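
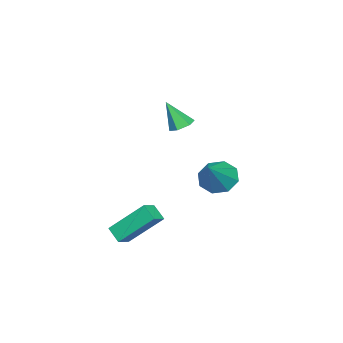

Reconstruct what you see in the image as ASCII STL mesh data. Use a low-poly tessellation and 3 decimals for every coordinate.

solid 
facet normal -0.904 0.153 -0.400
outer loop
vertex 2.53 1.99 -2.385
vertex 2.865 2.619 -2.901
vertex 2.952 0.523 -3.898
endloop
endfacet
facet normal -0.380 -0.715 0.587
outer loop
vertex 3.675 0.401 -3.579
vertex 2.53 1.99 -2.385
vertex 2.952 0.523 -3.898
endloop
endfacet
facet normal -0.904 0.152 -0.399
outer loop
vertex 2.952 0.523 -3.898
vertex 2.865 2.619 -2.901
vertex 3.286 1.152 -4.415
endloop
endfacet
facet normal 0.196 -0.683 -0.704
outer loop
vertex 3.286 1.152 -4.415
vertex 3.675 0.401 -3.579
vertex 2.952 0.523 -3.898
endloop
endfacet
facet normal -0.196 0.682 0.705
outer loop
vertex 2.53 1.99 -2.385
vertex 3.588 2.497 -2.582
vertex 2.865 2.619 -2.901
endloop
endfacet
facet normal -0.380 -0.715 0.587
outer loop
vertex 3.254 1.868 -2.065
vertex 2.53 1.99 -2.385
vertex 3.675 0.401 -3.579
endloop
endfacet
facet normal -0.196 0.683 0.704
outer loop
vertex 3.254 1.868 -2.065
vertex 3.588 2.497 -2.582
vertex 2.53 1.99 -2.385
endloop
endfacet
facet normal 0.380 0.715 -0.587
outer loop
vertex 2.865 2.619 -2.901
vertex 3.588 2.497 -2.582
vertex 3.286 1.152 -4.415
endloop
endfacet
facet normal 0.196 -0.682 -0.704
outer loop
vertex 4.01 1.03 -4.095
vertex 3.675 0.401 -3.579
vertex 3.286 1.152 -4.415
endloop
endfacet
facet normal 0.380 0.715 -0.587
outer loop
vertex 3.286 1.152 -4.415
vertex 3.588 2.497 -2.582
vertex 4.01 1.03 -4.095
endloop
endfacet
facet normal 0.904 -0.153 0.400
outer loop
vertex 4.01 1.03 -4.095
vertex 3.254 1.868 -2.065
vertex 3.675 0.401 -3.579
endloop
endfacet
facet normal 0.904 -0.152 0.399
outer loop
vertex 3.588 2.497 -2.582
vertex 3.254 1.868 -2.065
vertex 4.01 1.03 -4.095
endloop
endfacet
facet normal -0.754 -0.084 -0.652
outer loop
vertex -1.238 3.002 -3.18
vertex -1.867 3.017 -2.455
vertex -1.458 3.683 -3.013
endloop
endfacet
facet normal 0.842 0.369 -0.394
outer loop
vertex -1.238 3.002 -3.18
vertex -1.458 3.683 -3.013
vertex -0.373 3.183 -1.165
endloop
endfacet
facet normal -0.753 -0.084 -0.652
outer loop
vertex -1.458 3.683 -3.013
vertex -1.867 3.017 -2.455
vertex -1.918 3.974 -2.519
endloop
endfacet
facet normal 0.492 0.869 -0.054
outer loop
vertex -1.458 3.683 -3.013
vertex -1.918 3.974 -2.519
vertex -0.373 3.183 -1.165
endloop
endfacet
facet normal -0.755 -0.084 -0.651
outer loop
vertex -1.918 3.974 -2.519
vertex -1.867 3.017 -2.455
vertex -2.347 3.704 -1.987
endloop
endfacet
facet normal 0.035 0.880 0.474
outer loop
vertex -1.918 3.974 -2.519
vertex -2.347 3.704 -1.987
vertex -0.373 3.183 -1.165
endloop
endfacet
facet normal -0.755 -0.084 -0.651
outer loop
vertex -2.347 3.704 -1.987
vertex -1.867 3.017 -2.455
vertex -2.495 3.032 -1.729
endloop
endfacet
facet normal -0.262 0.396 0.880
outer loop
vertex -2.347 3.704 -1.987
vertex -2.495 3.032 -1.729
vertex -0.373 3.183 -1.165
endloop
endfacet
facet normal -0.754 -0.084 -0.651
outer loop
vertex -2.495 3.032 -1.729
vertex -1.867 3.017 -2.455
vertex -2.275 2.351 -1.896
endloop
endfacet
facet normal -0.225 -0.300 0.927
outer loop
vertex -2.495 3.032 -1.729
vertex -2.275 2.351 -1.896
vertex -0.373 3.183 -1.165
endloop
endfacet
facet normal -0.755 -0.084 -0.651
outer loop
vertex -2.275 2.351 -1.896
vertex -1.867 3.017 -2.455
vertex -1.816 2.061 -2.391
endloop
endfacet
facet normal 0.125 -0.801 0.585
outer loop
vertex -2.275 2.351 -1.896
vertex -1.816 2.061 -2.391
vertex -0.373 3.183 -1.165
endloop
endfacet
facet normal -0.754 -0.084 -0.652
outer loop
vertex -1.816 2.061 -2.391
vertex -1.867 3.017 -2.455
vertex -1.386 2.33 -2.923
endloop
endfacet
facet normal 0.581 -0.812 0.059
outer loop
vertex -1.816 2.061 -2.391
vertex -1.386 2.33 -2.923
vertex -0.373 3.183 -1.165
endloop
endfacet
facet normal -0.754 -0.083 -0.652
outer loop
vertex -1.386 2.33 -2.923
vertex -1.867 3.017 -2.455
vertex -1.238 3.002 -3.18
endloop
endfacet
facet normal 0.879 -0.327 -0.348
outer loop
vertex -1.386 2.33 -2.923
vertex -1.238 3.002 -3.18
vertex -0.373 3.183 -1.165
endloop
endfacet
facet normal -0.070 0.472 -0.879
outer loop
vertex 0.563 1.784 1.192
vertex 0.217 2.215 1.451
vertex 0.824 2.279 1.437
endloop
endfacet
facet normal 0.874 -0.484 0.047
outer loop
vertex 0.563 1.784 1.192
vertex 0.824 2.279 1.437
vertex 0.323 1.505 2.769
endloop
endfacet
facet normal -0.070 0.473 -0.878
outer loop
vertex 0.824 2.279 1.437
vertex 0.217 2.215 1.451
vertex 0.477 2.709 1.696
endloop
endfacet
facet normal 0.796 0.342 0.499
outer loop
vertex 0.824 2.279 1.437
vertex 0.477 2.709 1.696
vertex 0.323 1.505 2.769
endloop
endfacet
facet normal -0.070 0.473 -0.878
outer loop
vertex 0.477 2.709 1.696
vertex 0.217 2.215 1.451
vertex -0.129 2.645 1.71
endloop
endfacet
facet normal -0.053 0.668 0.742
outer loop
vertex 0.477 2.709 1.696
vertex -0.129 2.645 1.71
vertex 0.323 1.505 2.769
endloop
endfacet
facet normal -0.071 0.472 -0.879
outer loop
vertex -0.129 2.645 1.71
vertex 0.217 2.215 1.451
vertex -0.389 2.15 1.465
endloop
endfacet
facet normal -0.827 0.169 0.536
outer loop
vertex -0.129 2.645 1.71
vertex -0.389 2.15 1.465
vertex 0.323 1.505 2.769
endloop
endfacet
facet normal -0.071 0.472 -0.879
outer loop
vertex -0.389 2.15 1.465
vertex 0.217 2.215 1.451
vertex -0.043 1.72 1.206
endloop
endfacet
facet normal -0.750 -0.655 0.086
outer loop
vertex -0.389 2.15 1.465
vertex -0.043 1.72 1.206
vertex 0.323 1.505 2.769
endloop
endfacet
facet normal -0.070 0.472 -0.879
outer loop
vertex -0.043 1.72 1.206
vertex 0.217 2.215 1.451
vertex 0.563 1.784 1.192
endloop
endfacet
facet normal 0.100 -0.982 -0.159
outer loop
vertex -0.043 1.72 1.206
vertex 0.563 1.784 1.192
vertex 0.323 1.505 2.769
endloop
endfacet

endsolid


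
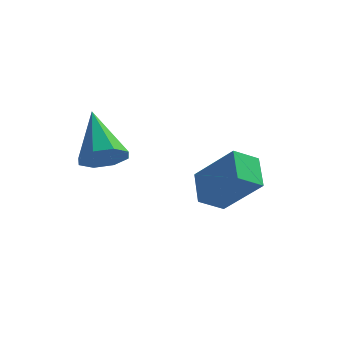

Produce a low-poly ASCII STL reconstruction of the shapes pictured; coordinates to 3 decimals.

solid 
facet normal 0.375 -0.640 -0.671
outer loop
vertex -2.529 0.67 2.344
vertex -2.96 1.03 1.76
vertex -2.22 1.135 2.073
endloop
endfacet
facet normal 0.604 0.062 0.795
outer loop
vertex -2.529 0.67 2.344
vertex -2.22 1.135 2.073
vertex -3.72 2.33 3.12
endloop
endfacet
facet normal 0.374 -0.642 -0.669
outer loop
vertex -2.22 1.135 2.073
vertex -2.96 1.03 1.76
vertex -2.344 1.537 1.618
endloop
endfacet
facet normal 0.720 0.606 0.339
outer loop
vertex -2.22 1.135 2.073
vertex -2.344 1.537 1.618
vertex -3.72 2.33 3.12
endloop
endfacet
facet normal 0.374 -0.642 -0.670
outer loop
vertex -2.344 1.537 1.618
vertex -2.96 1.03 1.76
vertex -2.829 1.642 1.247
endloop
endfacet
facet normal 0.337 0.924 -0.179
outer loop
vertex -2.344 1.537 1.618
vertex -2.829 1.642 1.247
vertex -3.72 2.33 3.12
endloop
endfacet
facet normal 0.374 -0.641 -0.670
outer loop
vertex -2.829 1.642 1.247
vertex -2.96 1.03 1.76
vertex -3.39 1.389 1.176
endloop
endfacet
facet normal -0.317 0.831 -0.456
outer loop
vertex -2.829 1.642 1.247
vertex -3.39 1.389 1.176
vertex -3.72 2.33 3.12
endloop
endfacet
facet normal 0.375 -0.641 -0.670
outer loop
vertex -3.39 1.389 1.176
vertex -2.96 1.03 1.76
vertex -3.699 0.925 1.447
endloop
endfacet
facet normal -0.863 0.381 -0.331
outer loop
vertex -3.39 1.389 1.176
vertex -3.699 0.925 1.447
vertex -3.72 2.33 3.12
endloop
endfacet
facet normal 0.375 -0.640 -0.671
outer loop
vertex -3.699 0.925 1.447
vertex -2.96 1.03 1.76
vertex -3.575 0.522 1.901
endloop
endfacet
facet normal -0.979 -0.162 0.124
outer loop
vertex -3.699 0.925 1.447
vertex -3.575 0.522 1.901
vertex -3.72 2.33 3.12
endloop
endfacet
facet normal 0.375 -0.640 -0.670
outer loop
vertex -3.575 0.522 1.901
vertex -2.96 1.03 1.76
vertex -3.09 0.417 2.273
endloop
endfacet
facet normal -0.597 -0.481 0.642
outer loop
vertex -3.575 0.522 1.901
vertex -3.09 0.417 2.273
vertex -3.72 2.33 3.12
endloop
endfacet
facet normal 0.374 -0.641 -0.671
outer loop
vertex -3.09 0.417 2.273
vertex -2.96 1.03 1.76
vertex -2.529 0.67 2.344
endloop
endfacet
facet normal 0.059 -0.388 0.920
outer loop
vertex -3.09 0.417 2.273
vertex -2.529 0.67 2.344
vertex -3.72 2.33 3.12
endloop
endfacet
facet normal -0.661 -0.570 0.488
outer loop
vertex 0.296 3.928 1.253
vertex -1.035 4.325 -0.087
vertex 0.68 2.894 0.565
endloop
endfacet
facet normal 0.690 -0.206 0.694
outer loop
vertex 1.355 3.475 0.067
vertex 0.296 3.928 1.253
vertex 0.68 2.894 0.565
endloop
endfacet
facet normal -0.661 -0.570 0.488
outer loop
vertex 0.68 2.894 0.565
vertex -1.035 4.325 -0.087
vertex -0.651 3.291 -0.775
endloop
endfacet
facet normal 0.295 -0.796 -0.529
outer loop
vertex -0.651 3.291 -0.775
vertex 1.355 3.475 0.067
vertex 0.68 2.894 0.565
endloop
endfacet
facet normal -0.295 0.796 0.529
outer loop
vertex 0.296 3.928 1.253
vertex -0.36 4.906 -0.585
vertex -1.035 4.325 -0.087
endloop
endfacet
facet normal 0.690 -0.206 0.694
outer loop
vertex 0.971 4.509 0.755
vertex 0.296 3.928 1.253
vertex 1.355 3.475 0.067
endloop
endfacet
facet normal -0.295 0.796 0.529
outer loop
vertex 0.971 4.509 0.755
vertex -0.36 4.906 -0.585
vertex 0.296 3.928 1.253
endloop
endfacet
facet normal -0.690 0.206 -0.694
outer loop
vertex -1.035 4.325 -0.087
vertex -0.36 4.906 -0.585
vertex -0.651 3.291 -0.775
endloop
endfacet
facet normal 0.295 -0.796 -0.529
outer loop
vertex 0.024 3.872 -1.273
vertex 1.355 3.475 0.067
vertex -0.651 3.291 -0.775
endloop
endfacet
facet normal -0.690 0.206 -0.694
outer loop
vertex -0.651 3.291 -0.775
vertex -0.36 4.906 -0.585
vertex 0.024 3.872 -1.273
endloop
endfacet
facet normal 0.661 0.570 -0.488
outer loop
vertex 0.024 3.872 -1.273
vertex 0.971 4.509 0.755
vertex 1.355 3.475 0.067
endloop
endfacet
facet normal 0.661 0.570 -0.488
outer loop
vertex -0.36 4.906 -0.585
vertex 0.971 4.509 0.755
vertex 0.024 3.872 -1.273
endloop
endfacet

endsolid


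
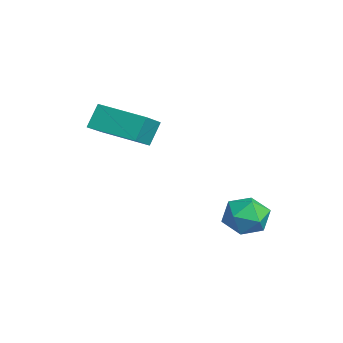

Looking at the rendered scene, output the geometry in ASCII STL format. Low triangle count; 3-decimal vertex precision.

solid 
facet normal -0.312 0.427 0.849
outer loop
vertex -3.049 -1.709 0.729
vertex -1.773 -0.209 0.443
vertex -4.059 -0.989 -0.004
endloop
endfacet
facet normal -0.641 -0.754 0.143
outer loop
vertex -3.707 -1.471 -0.963
vertex -3.049 -1.709 0.729
vertex -4.059 -0.989 -0.004
endloop
endfacet
facet normal -0.312 0.426 0.849
outer loop
vertex -4.059 -0.989 -0.004
vertex -1.773 -0.209 0.443
vertex -2.783 0.511 -0.289
endloop
endfacet
facet normal -0.701 0.500 -0.509
outer loop
vertex -2.783 0.511 -0.289
vertex -3.707 -1.471 -0.963
vertex -4.059 -0.989 -0.004
endloop
endfacet
facet normal 0.701 -0.500 0.509
outer loop
vertex -3.049 -1.709 0.729
vertex -1.421 -0.691 -0.516
vertex -1.773 -0.209 0.443
endloop
endfacet
facet normal -0.641 -0.754 0.143
outer loop
vertex -2.697 -2.191 -0.231
vertex -3.049 -1.709 0.729
vertex -3.707 -1.471 -0.963
endloop
endfacet
facet normal 0.701 -0.500 0.508
outer loop
vertex -2.697 -2.191 -0.231
vertex -1.421 -0.691 -0.516
vertex -3.049 -1.709 0.729
endloop
endfacet
facet normal 0.641 0.754 -0.143
outer loop
vertex -1.773 -0.209 0.443
vertex -1.421 -0.691 -0.516
vertex -2.783 0.511 -0.289
endloop
endfacet
facet normal -0.701 0.500 -0.508
outer loop
vertex -2.431 0.029 -1.249
vertex -3.707 -1.471 -0.963
vertex -2.783 0.511 -0.289
endloop
endfacet
facet normal 0.641 0.754 -0.143
outer loop
vertex -2.783 0.511 -0.289
vertex -1.421 -0.691 -0.516
vertex -2.431 0.029 -1.249
endloop
endfacet
facet normal 0.311 -0.427 -0.849
outer loop
vertex -2.431 0.029 -1.249
vertex -2.697 -2.191 -0.231
vertex -3.707 -1.471 -0.963
endloop
endfacet
facet normal 0.312 -0.427 -0.849
outer loop
vertex -1.421 -0.691 -0.516
vertex -2.697 -2.191 -0.231
vertex -2.431 0.029 -1.249
endloop
endfacet
facet normal -0.940 0.330 0.088
outer loop
vertex -0.354 3.517 -4.176
vertex -0.639 2.645 -3.945
vertex -0.364 3.247 -3.269
endloop
endfacet
facet normal -0.472 0.846 0.247
outer loop
vertex -0.354 3.517 -4.176
vertex -0.364 3.247 -3.269
vertex 0.364 3.751 -3.605
endloop
endfacet
facet normal -0.052 0.945 -0.322
outer loop
vertex -0.354 3.517 -4.176
vertex 0.364 3.751 -3.605
vertex 0.538 3.46 -4.488
endloop
endfacet
facet normal -0.259 0.492 -0.831
outer loop
vertex -0.354 3.517 -4.176
vertex 0.538 3.46 -4.488
vertex -0.082 2.777 -4.699
endloop
endfacet
facet normal -0.809 0.111 -0.578
outer loop
vertex -0.354 3.517 -4.176
vertex -0.082 2.777 -4.699
vertex -0.639 2.645 -3.945
endloop
endfacet
facet normal -0.064 0.616 0.785
outer loop
vertex 0.364 3.751 -3.605
vertex -0.364 3.247 -3.269
vertex 0.522 3.023 -3.021
endloop
endfacet
facet normal -0.820 -0.219 0.529
outer loop
vertex -0.364 3.247 -3.269
vertex -0.639 2.645 -3.945
vertex -0.098 2.34 -3.232
endloop
endfacet
facet normal -0.608 -0.573 -0.550
outer loop
vertex -0.639 2.645 -3.945
vertex -0.082 2.777 -4.699
vertex 0.076 2.049 -4.115
endloop
endfacet
facet normal 0.279 0.043 -0.959
outer loop
vertex -0.082 2.777 -4.699
vertex 0.538 3.46 -4.488
vertex 0.804 2.553 -4.451
endloop
endfacet
facet normal 0.615 0.777 -0.135
outer loop
vertex 0.538 3.46 -4.488
vertex 0.364 3.751 -3.605
vertex 1.079 3.155 -3.775
endloop
endfacet
facet normal 0.259 -0.492 0.831
outer loop
vertex 0.794 2.283 -3.544
vertex 0.522 3.023 -3.021
vertex -0.098 2.34 -3.232
endloop
endfacet
facet normal 0.052 -0.945 0.322
outer loop
vertex 0.794 2.283 -3.544
vertex -0.098 2.34 -3.232
vertex 0.076 2.049 -4.115
endloop
endfacet
facet normal 0.472 -0.846 -0.247
outer loop
vertex 0.794 2.283 -3.544
vertex 0.076 2.049 -4.115
vertex 0.804 2.553 -4.451
endloop
endfacet
facet normal 0.940 -0.330 -0.088
outer loop
vertex 0.794 2.283 -3.544
vertex 0.804 2.553 -4.451
vertex 1.079 3.155 -3.775
endloop
endfacet
facet normal 0.809 -0.111 0.578
outer loop
vertex 0.794 2.283 -3.544
vertex 1.079 3.155 -3.775
vertex 0.522 3.023 -3.021
endloop
endfacet
facet normal -0.279 -0.043 0.959
outer loop
vertex -0.098 2.34 -3.232
vertex 0.522 3.023 -3.021
vertex -0.364 3.247 -3.269
endloop
endfacet
facet normal -0.615 -0.777 0.135
outer loop
vertex 0.076 2.049 -4.115
vertex -0.098 2.34 -3.232
vertex -0.639 2.645 -3.945
endloop
endfacet
facet normal 0.064 -0.616 -0.785
outer loop
vertex 0.804 2.553 -4.451
vertex 0.076 2.049 -4.115
vertex -0.082 2.777 -4.699
endloop
endfacet
facet normal 0.820 0.219 -0.529
outer loop
vertex 1.079 3.155 -3.775
vertex 0.804 2.553 -4.451
vertex 0.538 3.46 -4.488
endloop
endfacet
facet normal 0.608 0.573 0.550
outer loop
vertex 0.522 3.023 -3.021
vertex 1.079 3.155 -3.775
vertex 0.364 3.751 -3.605
endloop
endfacet

endsolid


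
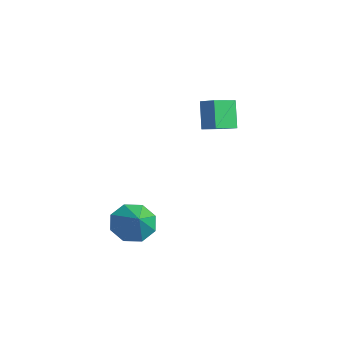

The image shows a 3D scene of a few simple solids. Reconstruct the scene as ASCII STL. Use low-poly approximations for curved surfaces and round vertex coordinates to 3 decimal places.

solid 
facet normal -0.477 0.187 0.859
outer loop
vertex -4.564 0.89 4.46
vertex -3.796 1.14 4.832
vertex -4.756 1.991 4.113
endloop
endfacet
facet normal -0.863 -0.282 -0.418
outer loop
vertex -4.064 1.72 2.868
vertex -4.564 0.89 4.46
vertex -4.756 1.991 4.113
endloop
endfacet
facet normal -0.477 0.187 0.859
outer loop
vertex -4.756 1.991 4.113
vertex -3.796 1.14 4.832
vertex -3.987 2.242 4.486
endloop
endfacet
facet normal -0.164 0.941 -0.296
outer loop
vertex -3.987 2.242 4.486
vertex -4.064 1.72 2.868
vertex -4.756 1.991 4.113
endloop
endfacet
facet normal 0.163 -0.941 0.296
outer loop
vertex -4.564 0.89 4.46
vertex -3.104 0.869 3.587
vertex -3.796 1.14 4.832
endloop
endfacet
facet normal -0.864 -0.281 -0.418
outer loop
vertex -3.873 0.618 3.214
vertex -4.564 0.89 4.46
vertex -4.064 1.72 2.868
endloop
endfacet
facet normal 0.164 -0.941 0.296
outer loop
vertex -3.873 0.618 3.214
vertex -3.104 0.869 3.587
vertex -4.564 0.89 4.46
endloop
endfacet
facet normal 0.863 0.281 0.419
outer loop
vertex -3.796 1.14 4.832
vertex -3.104 0.869 3.587
vertex -3.987 2.242 4.486
endloop
endfacet
facet normal -0.163 0.941 -0.296
outer loop
vertex -3.296 1.97 3.24
vertex -4.064 1.72 2.868
vertex -3.987 2.242 4.486
endloop
endfacet
facet normal 0.864 0.282 0.417
outer loop
vertex -3.987 2.242 4.486
vertex -3.104 0.869 3.587
vertex -3.296 1.97 3.24
endloop
endfacet
facet normal 0.477 -0.187 -0.859
outer loop
vertex -3.296 1.97 3.24
vertex -3.873 0.618 3.214
vertex -4.064 1.72 2.868
endloop
endfacet
facet normal 0.478 -0.187 -0.858
outer loop
vertex -3.104 0.869 3.587
vertex -3.873 0.618 3.214
vertex -3.296 1.97 3.24
endloop
endfacet
facet normal -0.751 0.151 -0.643
outer loop
vertex -1.168 -4.172 -0.609
vertex -1.588 -3.555 0.027
vertex -0.943 -3.463 -0.705
endloop
endfacet
facet normal 0.904 -0.325 -0.279
outer loop
vertex -1.168 -4.172 -0.609
vertex -0.943 -3.463 -0.705
vertex -0.552 -3.765 0.913
endloop
endfacet
facet normal -0.751 0.150 -0.643
outer loop
vertex -0.943 -3.463 -0.705
vertex -1.588 -3.555 0.027
vertex -1.096 -2.808 -0.373
endloop
endfacet
facet normal 0.937 0.305 -0.170
outer loop
vertex -0.943 -3.463 -0.705
vertex -1.096 -2.808 -0.373
vertex -0.552 -3.765 0.913
endloop
endfacet
facet normal -0.751 0.151 -0.642
outer loop
vertex -1.096 -2.808 -0.373
vertex -1.588 -3.555 0.027
vertex -1.537 -2.591 0.194
endloop
endfacet
facet normal 0.663 0.707 0.245
outer loop
vertex -1.096 -2.808 -0.373
vertex -1.537 -2.591 0.194
vertex -0.552 -3.765 0.913
endloop
endfacet
facet normal -0.751 0.151 -0.643
outer loop
vertex -1.537 -2.591 0.194
vertex -1.588 -3.555 0.027
vertex -2.008 -2.939 0.662
endloop
endfacet
facet normal 0.242 0.646 0.724
outer loop
vertex -1.537 -2.591 0.194
vertex -2.008 -2.939 0.662
vertex -0.552 -3.765 0.913
endloop
endfacet
facet normal -0.751 0.151 -0.643
outer loop
vertex -2.008 -2.939 0.662
vertex -1.588 -3.555 0.027
vertex -2.233 -3.648 0.758
endloop
endfacet
facet normal -0.080 0.159 0.984
outer loop
vertex -2.008 -2.939 0.662
vertex -2.233 -3.648 0.758
vertex -0.552 -3.765 0.913
endloop
endfacet
facet normal -0.751 0.152 -0.643
outer loop
vertex -2.233 -3.648 0.758
vertex -1.588 -3.555 0.027
vertex -2.081 -4.303 0.426
endloop
endfacet
facet normal -0.113 -0.470 0.875
outer loop
vertex -2.233 -3.648 0.758
vertex -2.081 -4.303 0.426
vertex -0.552 -3.765 0.913
endloop
endfacet
facet normal -0.751 0.152 -0.642
outer loop
vertex -2.081 -4.303 0.426
vertex -1.588 -3.555 0.027
vertex -1.64 -4.52 -0.141
endloop
endfacet
facet normal 0.161 -0.873 0.460
outer loop
vertex -2.081 -4.303 0.426
vertex -1.64 -4.52 -0.141
vertex -0.552 -3.765 0.913
endloop
endfacet
facet normal -0.750 0.152 -0.643
outer loop
vertex -1.64 -4.52 -0.141
vertex -1.588 -3.555 0.027
vertex -1.168 -4.172 -0.609
endloop
endfacet
facet normal 0.582 -0.813 -0.018
outer loop
vertex -1.64 -4.52 -0.141
vertex -1.168 -4.172 -0.609
vertex -0.552 -3.765 0.913
endloop
endfacet

endsolid


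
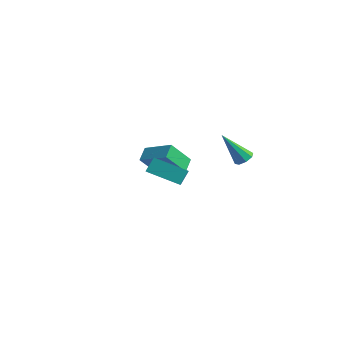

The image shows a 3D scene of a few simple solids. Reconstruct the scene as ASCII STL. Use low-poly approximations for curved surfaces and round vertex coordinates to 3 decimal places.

solid 
facet normal -0.867 -0.363 0.342
outer loop
vertex 0.999 -3.656 2.168
vertex 1.01 -2.984 2.909
vertex 0.411 -2.894 1.486
endloop
endfacet
facet normal -0.011 -0.672 -0.741
outer loop
vertex 2.17 -2.156 0.791
vertex 0.999 -3.656 2.168
vertex 0.411 -2.894 1.486
endloop
endfacet
facet normal -0.867 -0.363 0.342
outer loop
vertex 0.411 -2.894 1.486
vertex 1.01 -2.984 2.909
vertex 0.421 -2.222 2.226
endloop
endfacet
facet normal -0.499 0.645 -0.579
outer loop
vertex 0.421 -2.222 2.226
vertex 2.17 -2.156 0.791
vertex 0.411 -2.894 1.486
endloop
endfacet
facet normal 0.499 -0.646 0.578
outer loop
vertex 0.999 -3.656 2.168
vertex 2.769 -2.246 2.214
vertex 1.01 -2.984 2.909
endloop
endfacet
facet normal -0.010 -0.672 -0.741
outer loop
vertex 2.759 -2.918 1.474
vertex 0.999 -3.656 2.168
vertex 2.17 -2.156 0.791
endloop
endfacet
facet normal 0.499 -0.645 0.579
outer loop
vertex 2.759 -2.918 1.474
vertex 2.769 -2.246 2.214
vertex 0.999 -3.656 2.168
endloop
endfacet
facet normal 0.011 0.672 0.741
outer loop
vertex 1.01 -2.984 2.909
vertex 2.769 -2.246 2.214
vertex 0.421 -2.222 2.226
endloop
endfacet
facet normal -0.499 0.646 -0.578
outer loop
vertex 2.181 -1.484 1.532
vertex 2.17 -2.156 0.791
vertex 0.421 -2.222 2.226
endloop
endfacet
facet normal 0.011 0.671 0.741
outer loop
vertex 0.421 -2.222 2.226
vertex 2.769 -2.246 2.214
vertex 2.181 -1.484 1.532
endloop
endfacet
facet normal 0.867 0.363 -0.342
outer loop
vertex 2.181 -1.484 1.532
vertex 2.759 -2.918 1.474
vertex 2.17 -2.156 0.791
endloop
endfacet
facet normal 0.867 0.363 -0.342
outer loop
vertex 2.769 -2.246 2.214
vertex 2.759 -2.918 1.474
vertex 2.181 -1.484 1.532
endloop
endfacet
facet normal 0.505 0.286 -0.814
outer loop
vertex 4.2 1.575 2.239
vertex 3.916 1.145 1.912
vertex 3.803 1.729 2.047
endloop
endfacet
facet normal 0.017 0.797 0.604
outer loop
vertex 4.2 1.575 2.239
vertex 3.803 1.729 2.047
vertex 2.844 0.535 3.648
endloop
endfacet
facet normal 0.503 0.286 -0.816
outer loop
vertex 3.803 1.729 2.047
vertex 3.916 1.145 1.912
vertex 3.472 1.541 1.777
endloop
endfacet
facet normal -0.606 0.767 0.209
outer loop
vertex 3.803 1.729 2.047
vertex 3.472 1.541 1.777
vertex 2.844 0.535 3.648
endloop
endfacet
facet normal 0.503 0.286 -0.816
outer loop
vertex 3.472 1.541 1.777
vertex 3.916 1.145 1.912
vertex 3.401 1.121 1.586
endloop
endfacet
facet normal -0.951 0.246 -0.187
outer loop
vertex 3.472 1.541 1.777
vertex 3.401 1.121 1.586
vertex 2.844 0.535 3.648
endloop
endfacet
facet normal 0.502 0.289 -0.815
outer loop
vertex 3.401 1.121 1.586
vertex 3.916 1.145 1.912
vertex 3.632 0.716 1.585
endloop
endfacet
facet normal -0.814 -0.463 -0.351
outer loop
vertex 3.401 1.121 1.586
vertex 3.632 0.716 1.585
vertex 2.844 0.535 3.648
endloop
endfacet
facet normal 0.504 0.288 -0.815
outer loop
vertex 3.632 0.716 1.585
vertex 3.916 1.145 1.912
vertex 4.029 0.562 1.776
endloop
endfacet
facet normal -0.275 -0.943 -0.188
outer loop
vertex 3.632 0.716 1.585
vertex 4.029 0.562 1.776
vertex 2.844 0.535 3.648
endloop
endfacet
facet normal 0.504 0.288 -0.815
outer loop
vertex 4.029 0.562 1.776
vertex 3.916 1.145 1.912
vertex 4.36 0.75 2.047
endloop
endfacet
facet normal 0.349 -0.914 0.208
outer loop
vertex 4.029 0.562 1.776
vertex 4.36 0.75 2.047
vertex 2.844 0.535 3.648
endloop
endfacet
facet normal 0.503 0.287 -0.815
outer loop
vertex 4.36 0.75 2.047
vertex 3.916 1.145 1.912
vertex 4.431 1.169 2.238
endloop
endfacet
facet normal 0.694 -0.393 0.604
outer loop
vertex 4.36 0.75 2.047
vertex 4.431 1.169 2.238
vertex 2.844 0.535 3.648
endloop
endfacet
facet normal 0.503 0.288 -0.815
outer loop
vertex 4.431 1.169 2.238
vertex 3.916 1.145 1.912
vertex 4.2 1.575 2.239
endloop
endfacet
facet normal 0.557 0.315 0.768
outer loop
vertex 4.431 1.169 2.238
vertex 4.2 1.575 2.239
vertex 2.844 0.535 3.648
endloop
endfacet
facet normal -0.888 -0.105 -0.449
outer loop
vertex -4.554 2.399 -2.452
vertex -4.883 3.28 -2.008
vertex -3.908 3.406 -3.967
endloop
endfacet
facet normal 0.316 -0.847 -0.428
outer loop
vertex -2.097 3.62 -3.052
vertex -4.554 2.399 -2.452
vertex -3.908 3.406 -3.967
endloop
endfacet
facet normal -0.888 -0.105 -0.449
outer loop
vertex -3.908 3.406 -3.967
vertex -4.883 3.28 -2.008
vertex -4.237 4.286 -3.522
endloop
endfacet
facet normal 0.335 0.522 -0.785
outer loop
vertex -4.237 4.286 -3.522
vertex -2.097 3.62 -3.052
vertex -3.908 3.406 -3.967
endloop
endfacet
facet normal -0.335 -0.521 0.785
outer loop
vertex -4.554 2.399 -2.452
vertex -3.072 3.494 -1.093
vertex -4.883 3.28 -2.008
endloop
endfacet
facet normal 0.316 -0.847 -0.428
outer loop
vertex -2.743 2.614 -1.538
vertex -4.554 2.399 -2.452
vertex -2.097 3.62 -3.052
endloop
endfacet
facet normal -0.334 -0.522 0.785
outer loop
vertex -2.743 2.614 -1.538
vertex -3.072 3.494 -1.093
vertex -4.554 2.399 -2.452
endloop
endfacet
facet normal -0.316 0.847 0.428
outer loop
vertex -4.883 3.28 -2.008
vertex -3.072 3.494 -1.093
vertex -4.237 4.286 -3.522
endloop
endfacet
facet normal 0.335 0.521 -0.785
outer loop
vertex -2.426 4.501 -2.608
vertex -2.097 3.62 -3.052
vertex -4.237 4.286 -3.522
endloop
endfacet
facet normal -0.316 0.847 0.428
outer loop
vertex -4.237 4.286 -3.522
vertex -3.072 3.494 -1.093
vertex -2.426 4.501 -2.608
endloop
endfacet
facet normal 0.887 0.105 0.449
outer loop
vertex -2.426 4.501 -2.608
vertex -2.743 2.614 -1.538
vertex -2.097 3.62 -3.052
endloop
endfacet
facet normal 0.888 0.105 0.448
outer loop
vertex -3.072 3.494 -1.093
vertex -2.743 2.614 -1.538
vertex -2.426 4.501 -2.608
endloop
endfacet

endsolid


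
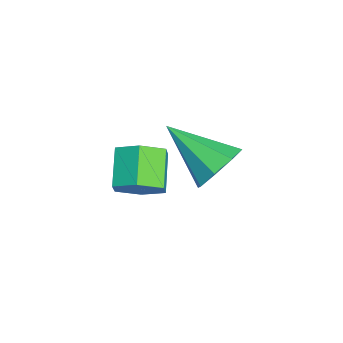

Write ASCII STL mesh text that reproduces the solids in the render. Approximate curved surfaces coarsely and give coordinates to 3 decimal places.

solid 
facet normal 0.807 0.011 -0.590
outer loop
vertex -2.151 0.375 0.627
vertex -2.57 0.387 0.054
vertex -2.36 0.996 0.353
endloop
endfacet
facet normal 0.511 0.485 0.710
outer loop
vertex -2.151 0.375 0.627
vertex -2.36 0.996 0.353
vertex -3.072 0.361 1.299
endloop
endfacet
facet normal 0.511 0.485 0.710
outer loop
vertex -3.072 0.361 1.299
vertex -2.36 0.996 0.353
vertex -3.281 0.982 1.025
endloop
endfacet
facet normal -0.808 -0.012 0.589
outer loop
vertex -3.072 0.361 1.299
vertex -3.281 0.982 1.025
vertex -3.49 0.373 0.726
endloop
endfacet
facet normal 0.807 0.011 -0.590
outer loop
vertex -2.36 0.996 0.353
vertex -2.57 0.387 0.054
vertex -2.779 1.008 -0.22
endloop
endfacet
facet normal 0.000 1.000 0.021
outer loop
vertex -2.36 0.996 0.353
vertex -2.779 1.008 -0.22
vertex -3.281 0.982 1.025
endloop
endfacet
facet normal 0.000 1.000 0.021
outer loop
vertex -3.281 0.982 1.025
vertex -2.779 1.008 -0.22
vertex -3.7 0.994 0.452
endloop
endfacet
facet normal -0.807 -0.013 0.590
outer loop
vertex -3.281 0.982 1.025
vertex -3.7 0.994 0.452
vertex -3.49 0.373 0.726
endloop
endfacet
facet normal 0.808 0.012 -0.589
outer loop
vertex -2.779 1.008 -0.22
vertex -2.57 0.387 0.054
vertex -2.988 0.399 -0.519
endloop
endfacet
facet normal -0.511 0.514 -0.689
outer loop
vertex -2.779 1.008 -0.22
vertex -2.988 0.399 -0.519
vertex -3.7 0.994 0.452
endloop
endfacet
facet normal -0.511 0.514 -0.689
outer loop
vertex -3.7 0.994 0.452
vertex -2.988 0.399 -0.519
vertex -3.909 0.385 0.153
endloop
endfacet
facet normal -0.807 -0.013 0.590
outer loop
vertex -3.7 0.994 0.452
vertex -3.909 0.385 0.153
vertex -3.49 0.373 0.726
endloop
endfacet
facet normal 0.808 0.012 -0.589
outer loop
vertex -2.988 0.399 -0.519
vertex -2.57 0.387 0.054
vertex -2.779 -0.222 -0.245
endloop
endfacet
facet normal -0.511 -0.485 -0.710
outer loop
vertex -2.988 0.399 -0.519
vertex -2.779 -0.222 -0.245
vertex -3.909 0.385 0.153
endloop
endfacet
facet normal -0.511 -0.485 -0.710
outer loop
vertex -3.909 0.385 0.153
vertex -2.779 -0.222 -0.245
vertex -3.7 -0.236 0.427
endloop
endfacet
facet normal -0.807 -0.011 0.590
outer loop
vertex -3.909 0.385 0.153
vertex -3.7 -0.236 0.427
vertex -3.49 0.373 0.726
endloop
endfacet
facet normal 0.807 0.013 -0.590
outer loop
vertex -2.779 -0.222 -0.245
vertex -2.57 0.387 0.054
vertex -2.36 -0.234 0.328
endloop
endfacet
facet normal -0.000 -1.000 -0.021
outer loop
vertex -2.779 -0.222 -0.245
vertex -2.36 -0.234 0.328
vertex -3.7 -0.236 0.427
endloop
endfacet
facet normal -0.000 -1.000 -0.021
outer loop
vertex -3.7 -0.236 0.427
vertex -2.36 -0.234 0.328
vertex -3.281 -0.248 1.0
endloop
endfacet
facet normal -0.807 -0.011 0.590
outer loop
vertex -3.7 -0.236 0.427
vertex -3.281 -0.248 1.0
vertex -3.49 0.373 0.726
endloop
endfacet
facet normal 0.807 0.013 -0.590
outer loop
vertex -2.36 -0.234 0.328
vertex -2.57 0.387 0.054
vertex -2.151 0.375 0.627
endloop
endfacet
facet normal 0.511 -0.514 0.689
outer loop
vertex -2.36 -0.234 0.328
vertex -2.151 0.375 0.627
vertex -3.281 -0.248 1.0
endloop
endfacet
facet normal 0.511 -0.514 0.689
outer loop
vertex -3.281 -0.248 1.0
vertex -2.151 0.375 0.627
vertex -3.072 0.361 1.299
endloop
endfacet
facet normal -0.808 -0.012 0.589
outer loop
vertex -3.281 -0.248 1.0
vertex -3.072 0.361 1.299
vertex -3.49 0.373 0.726
endloop
endfacet
facet normal 0.395 0.754 -0.525
outer loop
vertex -0.589 2.659 3.132
vertex -0.879 2.379 2.512
vertex -1.109 2.858 3.027
endloop
endfacet
facet normal -0.108 0.228 0.968
outer loop
vertex -0.589 2.659 3.132
vertex -1.109 2.858 3.027
vertex -1.541 1.121 3.388
endloop
endfacet
facet normal 0.397 0.754 -0.524
outer loop
vertex -1.109 2.858 3.027
vertex -0.879 2.379 2.512
vertex -1.494 2.777 2.619
endloop
endfacet
facet normal -0.722 0.308 0.620
outer loop
vertex -1.109 2.858 3.027
vertex -1.494 2.777 2.619
vertex -1.541 1.121 3.388
endloop
endfacet
facet normal 0.396 0.754 -0.524
outer loop
vertex -1.494 2.777 2.619
vertex -0.879 2.379 2.512
vertex -1.519 2.463 2.149
endloop
endfacet
facet normal -0.999 0.040 0.026
outer loop
vertex -1.494 2.777 2.619
vertex -1.519 2.463 2.149
vertex -1.541 1.121 3.388
endloop
endfacet
facet normal 0.397 0.753 -0.525
outer loop
vertex -1.519 2.463 2.149
vertex -0.879 2.379 2.512
vertex -1.169 2.099 1.891
endloop
endfacet
facet normal -0.779 -0.418 -0.467
outer loop
vertex -1.519 2.463 2.149
vertex -1.169 2.099 1.891
vertex -1.541 1.121 3.388
endloop
endfacet
facet normal 0.396 0.754 -0.525
outer loop
vertex -1.169 2.099 1.891
vertex -0.879 2.379 2.512
vertex -0.65 1.9 1.997
endloop
endfacet
facet normal -0.190 -0.800 -0.570
outer loop
vertex -1.169 2.099 1.891
vertex -0.65 1.9 1.997
vertex -1.541 1.121 3.388
endloop
endfacet
facet normal 0.396 0.754 -0.525
outer loop
vertex -0.65 1.9 1.997
vertex -0.879 2.379 2.512
vertex -0.265 1.981 2.404
endloop
endfacet
facet normal 0.421 -0.879 -0.223
outer loop
vertex -0.65 1.9 1.997
vertex -0.265 1.981 2.404
vertex -1.541 1.121 3.388
endloop
endfacet
facet normal 0.396 0.753 -0.525
outer loop
vertex -0.265 1.981 2.404
vertex -0.879 2.379 2.512
vertex -0.24 2.296 2.875
endloop
endfacet
facet normal 0.699 -0.611 0.372
outer loop
vertex -0.265 1.981 2.404
vertex -0.24 2.296 2.875
vertex -1.541 1.121 3.388
endloop
endfacet
facet normal 0.396 0.753 -0.525
outer loop
vertex -0.24 2.296 2.875
vertex -0.879 2.379 2.512
vertex -0.589 2.659 3.132
endloop
endfacet
facet normal 0.478 -0.152 0.865
outer loop
vertex -0.24 2.296 2.875
vertex -0.589 2.659 3.132
vertex -1.541 1.121 3.388
endloop
endfacet

endsolid


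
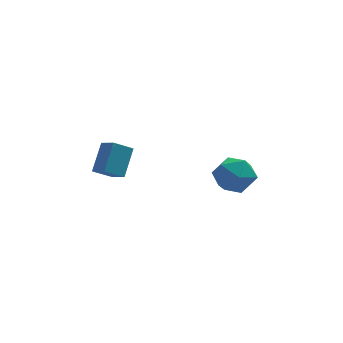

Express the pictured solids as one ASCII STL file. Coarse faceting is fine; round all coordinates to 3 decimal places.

solid 
facet normal -0.540 0.724 -0.428
outer loop
vertex -3.518 -1.556 0.096
vertex -2.672 -1.26 -0.471
vertex -3.941 -2.552 -1.056
endloop
endfacet
facet normal -0.798 -0.279 0.534
outer loop
vertex -3.428 -3.24 -0.649
vertex -3.518 -1.556 0.096
vertex -3.941 -2.552 -1.056
endloop
endfacet
facet normal -0.540 0.725 -0.428
outer loop
vertex -3.941 -2.552 -1.056
vertex -2.672 -1.26 -0.471
vertex -3.096 -2.256 -1.622
endloop
endfacet
facet normal -0.267 -0.630 -0.729
outer loop
vertex -3.096 -2.256 -1.622
vertex -3.428 -3.24 -0.649
vertex -3.941 -2.552 -1.056
endloop
endfacet
facet normal 0.268 0.631 0.729
outer loop
vertex -3.518 -1.556 0.096
vertex -2.159 -1.948 -0.064
vertex -2.672 -1.26 -0.471
endloop
endfacet
facet normal -0.797 -0.279 0.535
outer loop
vertex -3.004 -2.244 0.502
vertex -3.518 -1.556 0.096
vertex -3.428 -3.24 -0.649
endloop
endfacet
facet normal 0.268 0.630 0.729
outer loop
vertex -3.004 -2.244 0.502
vertex -2.159 -1.948 -0.064
vertex -3.518 -1.556 0.096
endloop
endfacet
facet normal 0.798 0.278 -0.535
outer loop
vertex -2.672 -1.26 -0.471
vertex -2.159 -1.948 -0.064
vertex -3.096 -2.256 -1.622
endloop
endfacet
facet normal -0.268 -0.630 -0.729
outer loop
vertex -2.582 -2.944 -1.216
vertex -3.428 -3.24 -0.649
vertex -3.096 -2.256 -1.622
endloop
endfacet
facet normal 0.797 0.280 -0.535
outer loop
vertex -3.096 -2.256 -1.622
vertex -2.159 -1.948 -0.064
vertex -2.582 -2.944 -1.216
endloop
endfacet
facet normal 0.540 -0.725 0.428
outer loop
vertex -2.582 -2.944 -1.216
vertex -3.004 -2.244 0.502
vertex -3.428 -3.24 -0.649
endloop
endfacet
facet normal 0.540 -0.724 0.428
outer loop
vertex -2.159 -1.948 -0.064
vertex -3.004 -2.244 0.502
vertex -2.582 -2.944 -1.216
endloop
endfacet
facet normal -0.736 0.370 0.567
outer loop
vertex 1.371 0.259 -3.075
vertex 1.725 -0.355 -2.215
vertex 2.126 0.674 -2.367
endloop
endfacet
facet normal -0.532 0.844 0.072
outer loop
vertex 1.371 0.259 -3.075
vertex 2.126 0.674 -2.367
vertex 2.24 0.84 -3.463
endloop
endfacet
facet normal -0.617 0.543 -0.569
outer loop
vertex 1.371 0.259 -3.075
vertex 2.24 0.84 -3.463
vertex 1.909 -0.086 -3.988
endloop
endfacet
facet normal -0.874 -0.115 -0.472
outer loop
vertex 1.371 0.259 -3.075
vertex 1.909 -0.086 -3.988
vertex 1.59 -0.824 -3.217
endloop
endfacet
facet normal -0.947 -0.222 0.231
outer loop
vertex 1.371 0.259 -3.075
vertex 1.59 -0.824 -3.217
vertex 1.725 -0.355 -2.215
endloop
endfacet
facet normal 0.165 0.972 0.164
outer loop
vertex 2.24 0.84 -3.463
vertex 2.126 0.674 -2.367
vertex 3.13 0.584 -2.843
endloop
endfacet
facet normal -0.165 0.207 0.964
outer loop
vertex 2.126 0.674 -2.367
vertex 1.725 -0.355 -2.215
vertex 2.811 -0.154 -2.072
endloop
endfacet
facet normal -0.509 -0.751 0.420
outer loop
vertex 1.725 -0.355 -2.215
vertex 1.59 -0.824 -3.217
vertex 2.48 -1.08 -2.597
endloop
endfacet
facet normal -0.391 -0.579 -0.716
outer loop
vertex 1.59 -0.824 -3.217
vertex 1.909 -0.086 -3.988
vertex 2.594 -0.914 -3.693
endloop
endfacet
facet normal 0.025 0.486 -0.873
outer loop
vertex 1.909 -0.086 -3.988
vertex 2.24 0.84 -3.463
vertex 2.995 0.115 -3.845
endloop
endfacet
facet normal 0.874 0.115 0.472
outer loop
vertex 3.349 -0.499 -2.985
vertex 3.13 0.584 -2.843
vertex 2.811 -0.154 -2.072
endloop
endfacet
facet normal 0.617 -0.543 0.569
outer loop
vertex 3.349 -0.499 -2.985
vertex 2.811 -0.154 -2.072
vertex 2.48 -1.08 -2.597
endloop
endfacet
facet normal 0.532 -0.844 -0.072
outer loop
vertex 3.349 -0.499 -2.985
vertex 2.48 -1.08 -2.597
vertex 2.594 -0.914 -3.693
endloop
endfacet
facet normal 0.736 -0.370 -0.567
outer loop
vertex 3.349 -0.499 -2.985
vertex 2.594 -0.914 -3.693
vertex 2.995 0.115 -3.845
endloop
endfacet
facet normal 0.947 0.222 -0.231
outer loop
vertex 3.349 -0.499 -2.985
vertex 2.995 0.115 -3.845
vertex 3.13 0.584 -2.843
endloop
endfacet
facet normal 0.391 0.579 0.716
outer loop
vertex 2.811 -0.154 -2.072
vertex 3.13 0.584 -2.843
vertex 2.126 0.674 -2.367
endloop
endfacet
facet normal -0.025 -0.486 0.873
outer loop
vertex 2.48 -1.08 -2.597
vertex 2.811 -0.154 -2.072
vertex 1.725 -0.355 -2.215
endloop
endfacet
facet normal -0.165 -0.972 -0.164
outer loop
vertex 2.594 -0.914 -3.693
vertex 2.48 -1.08 -2.597
vertex 1.59 -0.824 -3.217
endloop
endfacet
facet normal 0.165 -0.207 -0.964
outer loop
vertex 2.995 0.115 -3.845
vertex 2.594 -0.914 -3.693
vertex 1.909 -0.086 -3.988
endloop
endfacet
facet normal 0.509 0.751 -0.420
outer loop
vertex 3.13 0.584 -2.843
vertex 2.995 0.115 -3.845
vertex 2.24 0.84 -3.463
endloop
endfacet

endsolid


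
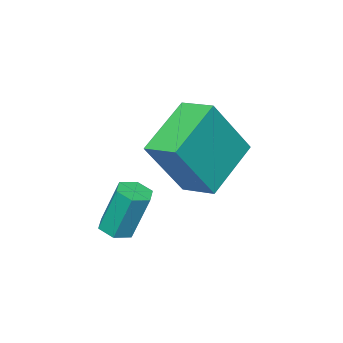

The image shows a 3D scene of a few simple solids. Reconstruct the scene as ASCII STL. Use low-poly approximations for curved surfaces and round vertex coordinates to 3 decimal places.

solid 
facet normal -0.503 0.154 -0.851
outer loop
vertex -1.943 0.714 -2.741
vertex -2.032 1.773 -2.497
vertex -0.265 1.069 -3.669
endloop
endfacet
facet normal 0.082 -0.971 -0.224
outer loop
vertex 0.792 0.747 -1.883
vertex -1.943 0.714 -2.741
vertex -0.265 1.069 -3.669
endloop
endfacet
facet normal -0.503 0.154 -0.851
outer loop
vertex -0.265 1.069 -3.669
vertex -2.032 1.773 -2.497
vertex -0.354 2.128 -3.425
endloop
endfacet
facet normal 0.860 0.182 -0.476
outer loop
vertex -0.354 2.128 -3.425
vertex 0.792 0.747 -1.883
vertex -0.265 1.069 -3.669
endloop
endfacet
facet normal -0.860 -0.182 0.476
outer loop
vertex -1.943 0.714 -2.741
vertex -0.975 1.451 -0.711
vertex -2.032 1.773 -2.497
endloop
endfacet
facet normal 0.082 -0.971 -0.224
outer loop
vertex -0.886 0.392 -0.955
vertex -1.943 0.714 -2.741
vertex 0.792 0.747 -1.883
endloop
endfacet
facet normal -0.860 -0.182 0.476
outer loop
vertex -0.886 0.392 -0.955
vertex -0.975 1.451 -0.711
vertex -1.943 0.714 -2.741
endloop
endfacet
facet normal -0.082 0.971 0.224
outer loop
vertex -2.032 1.773 -2.497
vertex -0.975 1.451 -0.711
vertex -0.354 2.128 -3.425
endloop
endfacet
facet normal 0.860 0.182 -0.476
outer loop
vertex 0.703 1.806 -1.639
vertex 0.792 0.747 -1.883
vertex -0.354 2.128 -3.425
endloop
endfacet
facet normal -0.082 0.971 0.224
outer loop
vertex -0.354 2.128 -3.425
vertex -0.975 1.451 -0.711
vertex 0.703 1.806 -1.639
endloop
endfacet
facet normal 0.503 -0.154 0.851
outer loop
vertex 0.703 1.806 -1.639
vertex -0.886 0.392 -0.955
vertex 0.792 0.747 -1.883
endloop
endfacet
facet normal 0.503 -0.154 0.851
outer loop
vertex -0.975 1.451 -0.711
vertex -0.886 0.392 -0.955
vertex 0.703 1.806 -1.639
endloop
endfacet
facet normal 0.147 -0.294 -0.945
outer loop
vertex 2.146 1.068 -4.447
vertex 1.754 0.744 -4.407
vertex 1.675 1.222 -4.568
endloop
endfacet
facet normal 0.355 0.907 -0.226
outer loop
vertex 2.146 1.068 -4.447
vertex 1.675 1.222 -4.568
vertex 1.918 1.52 -2.992
endloop
endfacet
facet normal 0.353 0.908 -0.226
outer loop
vertex 1.918 1.52 -2.992
vertex 1.675 1.222 -4.568
vertex 1.447 1.673 -3.113
endloop
endfacet
facet normal -0.148 0.292 0.945
outer loop
vertex 1.918 1.52 -2.992
vertex 1.447 1.673 -3.113
vertex 1.526 1.196 -2.953
endloop
endfacet
facet normal 0.149 -0.294 -0.944
outer loop
vertex 1.675 1.222 -4.568
vertex 1.754 0.744 -4.407
vertex 1.283 0.898 -4.529
endloop
endfacet
facet normal -0.622 0.715 -0.319
outer loop
vertex 1.675 1.222 -4.568
vertex 1.283 0.898 -4.529
vertex 1.447 1.673 -3.113
endloop
endfacet
facet normal -0.622 0.715 -0.319
outer loop
vertex 1.447 1.673 -3.113
vertex 1.283 0.898 -4.529
vertex 1.055 1.349 -3.074
endloop
endfacet
facet normal -0.148 0.292 0.945
outer loop
vertex 1.447 1.673 -3.113
vertex 1.055 1.349 -3.074
vertex 1.526 1.196 -2.953
endloop
endfacet
facet normal 0.149 -0.294 -0.944
outer loop
vertex 1.283 0.898 -4.529
vertex 1.754 0.744 -4.407
vertex 1.362 0.42 -4.368
endloop
endfacet
facet normal -0.977 -0.193 -0.093
outer loop
vertex 1.283 0.898 -4.529
vertex 1.362 0.42 -4.368
vertex 1.055 1.349 -3.074
endloop
endfacet
facet normal -0.977 -0.193 -0.093
outer loop
vertex 1.055 1.349 -3.074
vertex 1.362 0.42 -4.368
vertex 1.134 0.872 -2.913
endloop
endfacet
facet normal -0.147 0.294 0.944
outer loop
vertex 1.055 1.349 -3.074
vertex 1.134 0.872 -2.913
vertex 1.526 1.196 -2.953
endloop
endfacet
facet normal 0.148 -0.292 -0.945
outer loop
vertex 1.362 0.42 -4.368
vertex 1.754 0.744 -4.407
vertex 1.833 0.267 -4.247
endloop
endfacet
facet normal -0.353 -0.908 0.227
outer loop
vertex 1.362 0.42 -4.368
vertex 1.833 0.267 -4.247
vertex 1.134 0.872 -2.913
endloop
endfacet
facet normal -0.355 -0.907 0.226
outer loop
vertex 1.134 0.872 -2.913
vertex 1.833 0.267 -4.247
vertex 1.605 0.718 -2.792
endloop
endfacet
facet normal -0.147 0.294 0.945
outer loop
vertex 1.134 0.872 -2.913
vertex 1.605 0.718 -2.792
vertex 1.526 1.196 -2.953
endloop
endfacet
facet normal 0.148 -0.292 -0.945
outer loop
vertex 1.833 0.267 -4.247
vertex 1.754 0.744 -4.407
vertex 2.225 0.591 -4.286
endloop
endfacet
facet normal 0.622 -0.715 0.319
outer loop
vertex 1.833 0.267 -4.247
vertex 2.225 0.591 -4.286
vertex 1.605 0.718 -2.792
endloop
endfacet
facet normal 0.622 -0.715 0.319
outer loop
vertex 1.605 0.718 -2.792
vertex 2.225 0.591 -4.286
vertex 1.997 1.042 -2.831
endloop
endfacet
facet normal -0.149 0.294 0.944
outer loop
vertex 1.605 0.718 -2.792
vertex 1.997 1.042 -2.831
vertex 1.526 1.196 -2.953
endloop
endfacet
facet normal 0.147 -0.294 -0.944
outer loop
vertex 2.225 0.591 -4.286
vertex 1.754 0.744 -4.407
vertex 2.146 1.068 -4.447
endloop
endfacet
facet normal 0.977 0.193 0.093
outer loop
vertex 2.225 0.591 -4.286
vertex 2.146 1.068 -4.447
vertex 1.997 1.042 -2.831
endloop
endfacet
facet normal 0.977 0.193 0.093
outer loop
vertex 1.997 1.042 -2.831
vertex 2.146 1.068 -4.447
vertex 1.918 1.52 -2.992
endloop
endfacet
facet normal -0.149 0.294 0.944
outer loop
vertex 1.997 1.042 -2.831
vertex 1.918 1.52 -2.992
vertex 1.526 1.196 -2.953
endloop
endfacet

endsolid


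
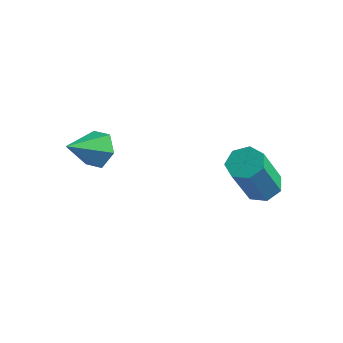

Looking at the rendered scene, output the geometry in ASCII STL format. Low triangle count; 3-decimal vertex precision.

solid 
facet normal 0.248 0.797 -0.551
outer loop
vertex 0.529 -1.593 1.606
vertex 0.089 -1.22 1.947
vertex 0.722 -1.27 2.16
endloop
endfacet
facet normal 0.740 -0.661 0.127
outer loop
vertex 0.529 -1.593 1.606
vertex 0.722 -1.27 2.16
vertex -0.229 -2.24 2.653
endloop
endfacet
facet normal 0.248 0.797 -0.551
outer loop
vertex 0.722 -1.27 2.16
vertex 0.089 -1.22 1.947
vertex 0.282 -0.897 2.501
endloop
endfacet
facet normal 0.546 -0.114 0.830
outer loop
vertex 0.722 -1.27 2.16
vertex 0.282 -0.897 2.501
vertex -0.229 -2.24 2.653
endloop
endfacet
facet normal 0.248 0.797 -0.551
outer loop
vertex 0.282 -0.897 2.501
vertex 0.089 -1.22 1.947
vertex -0.351 -0.847 2.288
endloop
endfacet
facet normal -0.296 0.218 0.930
outer loop
vertex 0.282 -0.897 2.501
vertex -0.351 -0.847 2.288
vertex -0.229 -2.24 2.653
endloop
endfacet
facet normal 0.248 0.797 -0.551
outer loop
vertex -0.351 -0.847 2.288
vertex 0.089 -1.22 1.947
vertex -0.544 -1.17 1.734
endloop
endfacet
facet normal -0.945 0.003 0.327
outer loop
vertex -0.351 -0.847 2.288
vertex -0.544 -1.17 1.734
vertex -0.229 -2.24 2.653
endloop
endfacet
facet normal 0.248 0.796 -0.551
outer loop
vertex -0.544 -1.17 1.734
vertex 0.089 -1.22 1.947
vertex -0.105 -1.543 1.393
endloop
endfacet
facet normal -0.752 -0.543 -0.374
outer loop
vertex -0.544 -1.17 1.734
vertex -0.105 -1.543 1.393
vertex -0.229 -2.24 2.653
endloop
endfacet
facet normal 0.248 0.797 -0.551
outer loop
vertex -0.105 -1.543 1.393
vertex 0.089 -1.22 1.947
vertex 0.529 -1.593 1.606
endloop
endfacet
facet normal 0.091 -0.875 -0.475
outer loop
vertex -0.105 -1.543 1.393
vertex 0.529 -1.593 1.606
vertex -0.229 -2.24 2.653
endloop
endfacet
facet normal 0.039 0.450 -0.892
outer loop
vertex 4.034 1.683 -0.431
vertex 3.597 2.083 -0.248
vertex 4.213 2.133 -0.196
endloop
endfacet
facet normal 0.942 -0.314 -0.116
outer loop
vertex 4.034 1.683 -0.431
vertex 4.213 2.133 -0.196
vertex 3.959 0.836 1.246
endloop
endfacet
facet normal 0.942 -0.314 -0.116
outer loop
vertex 3.959 0.836 1.246
vertex 4.213 2.133 -0.196
vertex 4.138 1.286 1.481
endloop
endfacet
facet normal -0.041 -0.450 0.892
outer loop
vertex 3.959 0.836 1.246
vertex 4.138 1.286 1.481
vertex 3.523 1.237 1.428
endloop
endfacet
facet normal 0.039 0.449 -0.893
outer loop
vertex 4.213 2.133 -0.196
vertex 3.597 2.083 -0.248
vertex 3.929 2.545 -0.001
endloop
endfacet
facet normal 0.848 0.457 0.269
outer loop
vertex 4.213 2.133 -0.196
vertex 3.929 2.545 -0.001
vertex 4.138 1.286 1.481
endloop
endfacet
facet normal 0.848 0.457 0.268
outer loop
vertex 4.138 1.286 1.481
vertex 3.929 2.545 -0.001
vertex 3.854 1.699 1.676
endloop
endfacet
facet normal -0.041 -0.450 0.892
outer loop
vertex 4.138 1.286 1.481
vertex 3.854 1.699 1.676
vertex 3.523 1.237 1.428
endloop
endfacet
facet normal 0.040 0.449 -0.893
outer loop
vertex 3.929 2.545 -0.001
vertex 3.597 2.083 -0.248
vertex 3.395 2.61 0.008
endloop
endfacet
facet normal 0.115 0.885 0.452
outer loop
vertex 3.929 2.545 -0.001
vertex 3.395 2.61 0.008
vertex 3.854 1.699 1.676
endloop
endfacet
facet normal 0.114 0.885 0.452
outer loop
vertex 3.854 1.699 1.676
vertex 3.395 2.61 0.008
vertex 3.32 1.763 1.685
endloop
endfacet
facet normal -0.039 -0.451 0.892
outer loop
vertex 3.854 1.699 1.676
vertex 3.32 1.763 1.685
vertex 3.523 1.237 1.428
endloop
endfacet
facet normal 0.040 0.449 -0.893
outer loop
vertex 3.395 2.61 0.008
vertex 3.597 2.083 -0.248
vertex 3.013 2.278 -0.176
endloop
endfacet
facet normal -0.704 0.646 0.295
outer loop
vertex 3.395 2.61 0.008
vertex 3.013 2.278 -0.176
vertex 3.32 1.763 1.685
endloop
endfacet
facet normal -0.703 0.647 0.295
outer loop
vertex 3.32 1.763 1.685
vertex 3.013 2.278 -0.176
vertex 2.938 1.432 1.501
endloop
endfacet
facet normal -0.039 -0.451 0.892
outer loop
vertex 3.32 1.763 1.685
vertex 2.938 1.432 1.501
vertex 3.523 1.237 1.428
endloop
endfacet
facet normal 0.041 0.451 -0.892
outer loop
vertex 3.013 2.278 -0.176
vertex 3.597 2.083 -0.248
vertex 3.072 1.8 -0.415
endloop
endfacet
facet normal -0.993 -0.080 -0.085
outer loop
vertex 3.013 2.278 -0.176
vertex 3.072 1.8 -0.415
vertex 2.938 1.432 1.501
endloop
endfacet
facet normal -0.993 -0.080 -0.085
outer loop
vertex 2.938 1.432 1.501
vertex 3.072 1.8 -0.415
vertex 2.997 0.953 1.262
endloop
endfacet
facet normal -0.039 -0.450 0.892
outer loop
vertex 2.938 1.432 1.501
vertex 2.997 0.953 1.262
vertex 3.523 1.237 1.428
endloop
endfacet
facet normal 0.040 0.452 -0.891
outer loop
vertex 3.072 1.8 -0.415
vertex 3.597 2.083 -0.248
vertex 3.526 1.535 -0.529
endloop
endfacet
facet normal -0.535 -0.744 -0.400
outer loop
vertex 3.072 1.8 -0.415
vertex 3.526 1.535 -0.529
vertex 2.997 0.953 1.262
endloop
endfacet
facet normal -0.535 -0.744 -0.400
outer loop
vertex 2.997 0.953 1.262
vertex 3.526 1.535 -0.529
vertex 3.451 0.688 1.148
endloop
endfacet
facet normal -0.039 -0.450 0.892
outer loop
vertex 2.997 0.953 1.262
vertex 3.451 0.688 1.148
vertex 3.523 1.237 1.428
endloop
endfacet
facet normal 0.040 0.452 -0.891
outer loop
vertex 3.526 1.535 -0.529
vertex 3.597 2.083 -0.248
vertex 4.034 1.683 -0.431
endloop
endfacet
facet normal 0.327 -0.849 -0.414
outer loop
vertex 3.526 1.535 -0.529
vertex 4.034 1.683 -0.431
vertex 3.451 0.688 1.148
endloop
endfacet
facet normal 0.327 -0.849 -0.414
outer loop
vertex 3.451 0.688 1.148
vertex 4.034 1.683 -0.431
vertex 3.959 0.836 1.246
endloop
endfacet
facet normal -0.041 -0.450 0.892
outer loop
vertex 3.451 0.688 1.148
vertex 3.959 0.836 1.246
vertex 3.523 1.237 1.428
endloop
endfacet

endsolid


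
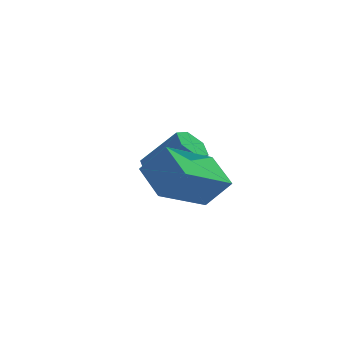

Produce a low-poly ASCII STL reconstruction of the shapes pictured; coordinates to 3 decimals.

solid 
facet normal -0.620 0.207 -0.757
outer loop
vertex -3.453 0.157 -4.157
vertex -3.861 -0.175 -3.914
vertex -3.831 0.389 -3.784
endloop
endfacet
facet normal 0.437 0.892 -0.112
outer loop
vertex -3.453 0.157 -4.157
vertex -3.831 0.389 -3.784
vertex -2.53 -0.153 -3.029
endloop
endfacet
facet normal 0.437 0.893 -0.111
outer loop
vertex -2.53 -0.153 -3.029
vertex -3.831 0.389 -3.784
vertex -2.909 0.079 -2.655
endloop
endfacet
facet normal 0.619 -0.209 0.757
outer loop
vertex -2.53 -0.153 -3.029
vertex -2.909 0.079 -2.655
vertex -2.939 -0.485 -2.786
endloop
endfacet
facet normal -0.619 0.208 -0.758
outer loop
vertex -3.831 0.389 -3.784
vertex -3.861 -0.175 -3.914
vertex -4.24 0.057 -3.541
endloop
endfacet
facet normal -0.346 0.793 0.501
outer loop
vertex -3.831 0.389 -3.784
vertex -4.24 0.057 -3.541
vertex -2.909 0.079 -2.655
endloop
endfacet
facet normal -0.347 0.792 0.502
outer loop
vertex -2.909 0.079 -2.655
vertex -4.24 0.057 -3.541
vertex -3.317 -0.253 -2.413
endloop
endfacet
facet normal 0.619 -0.209 0.757
outer loop
vertex -2.909 0.079 -2.655
vertex -3.317 -0.253 -2.413
vertex -2.939 -0.485 -2.786
endloop
endfacet
facet normal -0.619 0.208 -0.758
outer loop
vertex -4.24 0.057 -3.541
vertex -3.861 -0.175 -3.914
vertex -4.27 -0.507 -3.671
endloop
endfacet
facet normal -0.783 -0.100 0.614
outer loop
vertex -4.24 0.057 -3.541
vertex -4.27 -0.507 -3.671
vertex -3.317 -0.253 -2.413
endloop
endfacet
facet normal -0.783 -0.100 0.614
outer loop
vertex -3.317 -0.253 -2.413
vertex -4.27 -0.507 -3.671
vertex -3.347 -0.817 -2.543
endloop
endfacet
facet normal 0.620 -0.207 0.757
outer loop
vertex -3.317 -0.253 -2.413
vertex -3.347 -0.817 -2.543
vertex -2.939 -0.485 -2.786
endloop
endfacet
facet normal -0.619 0.209 -0.757
outer loop
vertex -4.27 -0.507 -3.671
vertex -3.861 -0.175 -3.914
vertex -3.891 -0.739 -4.045
endloop
endfacet
facet normal -0.436 -0.893 0.112
outer loop
vertex -4.27 -0.507 -3.671
vertex -3.891 -0.739 -4.045
vertex -3.347 -0.817 -2.543
endloop
endfacet
facet normal -0.437 -0.892 0.112
outer loop
vertex -3.347 -0.817 -2.543
vertex -3.891 -0.739 -4.045
vertex -2.969 -1.049 -2.916
endloop
endfacet
facet normal 0.620 -0.207 0.757
outer loop
vertex -3.347 -0.817 -2.543
vertex -2.969 -1.049 -2.916
vertex -2.939 -0.485 -2.786
endloop
endfacet
facet normal -0.619 0.209 -0.757
outer loop
vertex -3.891 -0.739 -4.045
vertex -3.861 -0.175 -3.914
vertex -3.483 -0.407 -4.287
endloop
endfacet
facet normal 0.347 -0.792 -0.501
outer loop
vertex -3.891 -0.739 -4.045
vertex -3.483 -0.407 -4.287
vertex -2.969 -1.049 -2.916
endloop
endfacet
facet normal 0.346 -0.793 -0.501
outer loop
vertex -2.969 -1.049 -2.916
vertex -3.483 -0.407 -4.287
vertex -2.56 -0.717 -3.159
endloop
endfacet
facet normal 0.619 -0.208 0.758
outer loop
vertex -2.969 -1.049 -2.916
vertex -2.56 -0.717 -3.159
vertex -2.939 -0.485 -2.786
endloop
endfacet
facet normal -0.620 0.207 -0.757
outer loop
vertex -3.483 -0.407 -4.287
vertex -3.861 -0.175 -3.914
vertex -3.453 0.157 -4.157
endloop
endfacet
facet normal 0.783 0.100 -0.614
outer loop
vertex -3.483 -0.407 -4.287
vertex -3.453 0.157 -4.157
vertex -2.56 -0.717 -3.159
endloop
endfacet
facet normal 0.783 0.100 -0.614
outer loop
vertex -2.56 -0.717 -3.159
vertex -3.453 0.157 -4.157
vertex -2.53 -0.153 -3.029
endloop
endfacet
facet normal 0.619 -0.208 0.758
outer loop
vertex -2.56 -0.717 -3.159
vertex -2.53 -0.153 -3.029
vertex -2.939 -0.485 -2.786
endloop
endfacet
facet normal -0.625 0.160 -0.764
outer loop
vertex -5.061 -2.75 -1.957
vertex -3.619 -2.115 -3.002
vertex -4.87 -3.799 -2.333
endloop
endfacet
facet normal -0.763 -0.337 0.552
outer loop
vertex -4.221 -3.965 -1.538
vertex -5.061 -2.75 -1.957
vertex -4.87 -3.799 -2.333
endloop
endfacet
facet normal -0.624 0.160 -0.764
outer loop
vertex -4.87 -3.799 -2.333
vertex -3.619 -2.115 -3.002
vertex -3.429 -3.164 -3.377
endloop
endfacet
facet normal 0.169 -0.928 -0.332
outer loop
vertex -3.429 -3.164 -3.377
vertex -4.221 -3.965 -1.538
vertex -4.87 -3.799 -2.333
endloop
endfacet
facet normal -0.169 0.928 0.331
outer loop
vertex -5.061 -2.75 -1.957
vertex -2.97 -2.281 -2.207
vertex -3.619 -2.115 -3.002
endloop
endfacet
facet normal -0.762 -0.336 0.554
outer loop
vertex -4.411 -2.916 -1.163
vertex -5.061 -2.75 -1.957
vertex -4.221 -3.965 -1.538
endloop
endfacet
facet normal -0.168 0.928 0.332
outer loop
vertex -4.411 -2.916 -1.163
vertex -2.97 -2.281 -2.207
vertex -5.061 -2.75 -1.957
endloop
endfacet
facet normal 0.763 0.336 -0.553
outer loop
vertex -3.619 -2.115 -3.002
vertex -2.97 -2.281 -2.207
vertex -3.429 -3.164 -3.377
endloop
endfacet
facet normal 0.168 -0.928 -0.332
outer loop
vertex -2.779 -3.33 -2.583
vertex -4.221 -3.965 -1.538
vertex -3.429 -3.164 -3.377
endloop
endfacet
facet normal 0.762 0.337 -0.553
outer loop
vertex -3.429 -3.164 -3.377
vertex -2.97 -2.281 -2.207
vertex -2.779 -3.33 -2.583
endloop
endfacet
facet normal 0.624 -0.160 0.764
outer loop
vertex -2.779 -3.33 -2.583
vertex -4.411 -2.916 -1.163
vertex -4.221 -3.965 -1.538
endloop
endfacet
facet normal 0.624 -0.160 0.764
outer loop
vertex -2.97 -2.281 -2.207
vertex -4.411 -2.916 -1.163
vertex -2.779 -3.33 -2.583
endloop
endfacet

endsolid


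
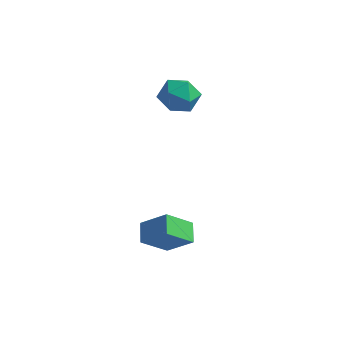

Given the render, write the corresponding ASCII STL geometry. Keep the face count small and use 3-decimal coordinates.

solid 
facet normal -0.349 0.921 -0.172
outer loop
vertex -1.552 2.224 3.022
vertex -2.563 1.93 3.5
vertex -1.72 2.372 4.157
endloop
endfacet
facet normal 0.357 0.932 -0.069
outer loop
vertex -1.552 2.224 3.022
vertex -1.72 2.372 4.157
vertex -0.711 1.957 3.771
endloop
endfacet
facet normal 0.658 0.506 -0.558
outer loop
vertex -1.552 2.224 3.022
vertex -0.711 1.957 3.771
vertex -0.932 1.258 2.876
endloop
endfacet
facet normal 0.138 0.234 -0.962
outer loop
vertex -1.552 2.224 3.022
vertex -0.932 1.258 2.876
vertex -2.076 1.242 2.708
endloop
endfacet
facet normal -0.485 0.490 -0.724
outer loop
vertex -1.552 2.224 3.022
vertex -2.076 1.242 2.708
vertex -2.563 1.93 3.5
endloop
endfacet
facet normal 0.490 0.655 0.576
outer loop
vertex -0.711 1.957 3.771
vertex -1.72 2.372 4.157
vertex -1.204 1.498 4.712
endloop
endfacet
facet normal -0.653 0.638 0.408
outer loop
vertex -1.72 2.372 4.157
vertex -2.563 1.93 3.5
vertex -2.348 1.482 4.544
endloop
endfacet
facet normal -0.872 -0.059 -0.486
outer loop
vertex -2.563 1.93 3.5
vertex -2.076 1.242 2.708
vertex -2.569 0.783 3.649
endloop
endfacet
facet normal 0.134 -0.473 -0.871
outer loop
vertex -2.076 1.242 2.708
vertex -0.932 1.258 2.876
vertex -1.56 0.368 3.263
endloop
endfacet
facet normal 0.976 -0.033 -0.215
outer loop
vertex -0.932 1.258 2.876
vertex -0.711 1.957 3.771
vertex -0.717 0.81 3.92
endloop
endfacet
facet normal -0.138 -0.234 0.962
outer loop
vertex -1.728 0.516 4.398
vertex -1.204 1.498 4.712
vertex -2.348 1.482 4.544
endloop
endfacet
facet normal -0.658 -0.506 0.558
outer loop
vertex -1.728 0.516 4.398
vertex -2.348 1.482 4.544
vertex -2.569 0.783 3.649
endloop
endfacet
facet normal -0.357 -0.932 0.069
outer loop
vertex -1.728 0.516 4.398
vertex -2.569 0.783 3.649
vertex -1.56 0.368 3.263
endloop
endfacet
facet normal 0.349 -0.921 0.172
outer loop
vertex -1.728 0.516 4.398
vertex -1.56 0.368 3.263
vertex -0.717 0.81 3.92
endloop
endfacet
facet normal 0.485 -0.490 0.724
outer loop
vertex -1.728 0.516 4.398
vertex -0.717 0.81 3.92
vertex -1.204 1.498 4.712
endloop
endfacet
facet normal -0.134 0.473 0.871
outer loop
vertex -2.348 1.482 4.544
vertex -1.204 1.498 4.712
vertex -1.72 2.372 4.157
endloop
endfacet
facet normal -0.976 0.033 0.215
outer loop
vertex -2.569 0.783 3.649
vertex -2.348 1.482 4.544
vertex -2.563 1.93 3.5
endloop
endfacet
facet normal -0.490 -0.655 -0.576
outer loop
vertex -1.56 0.368 3.263
vertex -2.569 0.783 3.649
vertex -2.076 1.242 2.708
endloop
endfacet
facet normal 0.653 -0.638 -0.408
outer loop
vertex -0.717 0.81 3.92
vertex -1.56 0.368 3.263
vertex -0.932 1.258 2.876
endloop
endfacet
facet normal 0.872 0.059 0.486
outer loop
vertex -1.204 1.498 4.712
vertex -0.717 0.81 3.92
vertex -0.711 1.957 3.771
endloop
endfacet
facet normal -0.777 -0.097 -0.622
outer loop
vertex -0.579 -4.122 -1.603
vertex 0.185 -2.969 -2.739
vertex -0.034 -5.018 -2.144
endloop
endfacet
facet normal -0.427 -0.643 0.635
outer loop
vertex 1.295 -4.851 -1.081
vertex -0.579 -4.122 -1.603
vertex -0.034 -5.018 -2.144
endloop
endfacet
facet normal -0.777 -0.098 -0.622
outer loop
vertex -0.034 -5.018 -2.144
vertex 0.185 -2.969 -2.739
vertex 0.731 -3.865 -3.28
endloop
endfacet
facet normal 0.462 -0.759 -0.459
outer loop
vertex 0.731 -3.865 -3.28
vertex 1.295 -4.851 -1.081
vertex -0.034 -5.018 -2.144
endloop
endfacet
facet normal -0.462 0.759 0.459
outer loop
vertex -0.579 -4.122 -1.603
vertex 1.514 -2.802 -1.676
vertex 0.185 -2.969 -2.739
endloop
endfacet
facet normal -0.427 -0.644 0.635
outer loop
vertex 0.749 -3.955 -0.54
vertex -0.579 -4.122 -1.603
vertex 1.295 -4.851 -1.081
endloop
endfacet
facet normal -0.463 0.759 0.459
outer loop
vertex 0.749 -3.955 -0.54
vertex 1.514 -2.802 -1.676
vertex -0.579 -4.122 -1.603
endloop
endfacet
facet normal 0.427 0.644 -0.635
outer loop
vertex 0.185 -2.969 -2.739
vertex 1.514 -2.802 -1.676
vertex 0.731 -3.865 -3.28
endloop
endfacet
facet normal 0.463 -0.759 -0.459
outer loop
vertex 2.059 -3.698 -2.217
vertex 1.295 -4.851 -1.081
vertex 0.731 -3.865 -3.28
endloop
endfacet
facet normal 0.427 0.643 -0.635
outer loop
vertex 0.731 -3.865 -3.28
vertex 1.514 -2.802 -1.676
vertex 2.059 -3.698 -2.217
endloop
endfacet
facet normal 0.777 0.098 0.622
outer loop
vertex 2.059 -3.698 -2.217
vertex 0.749 -3.955 -0.54
vertex 1.295 -4.851 -1.081
endloop
endfacet
facet normal 0.777 0.097 0.622
outer loop
vertex 1.514 -2.802 -1.676
vertex 0.749 -3.955 -0.54
vertex 2.059 -3.698 -2.217
endloop
endfacet

endsolid


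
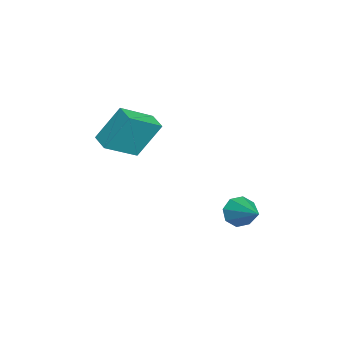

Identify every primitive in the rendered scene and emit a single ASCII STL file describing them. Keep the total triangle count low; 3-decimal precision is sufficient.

solid 
facet normal -0.490 0.706 -0.511
outer loop
vertex -1.702 -1.522 2.551
vertex -0.804 -1.028 2.372
vertex -1.436 -2.671 0.706
endloop
endfacet
facet normal -0.863 -0.475 0.171
outer loop
vertex -0.436 -4.112 1.748
vertex -1.702 -1.522 2.551
vertex -1.436 -2.671 0.706
endloop
endfacet
facet normal -0.490 0.706 -0.511
outer loop
vertex -1.436 -2.671 0.706
vertex -0.804 -1.028 2.372
vertex -0.538 -2.177 0.527
endloop
endfacet
facet normal 0.121 -0.525 -0.842
outer loop
vertex -0.538 -2.177 0.527
vertex -0.436 -4.112 1.748
vertex -1.436 -2.671 0.706
endloop
endfacet
facet normal -0.121 0.525 0.842
outer loop
vertex -1.702 -1.522 2.551
vertex 0.196 -2.469 3.414
vertex -0.804 -1.028 2.372
endloop
endfacet
facet normal -0.863 -0.475 0.171
outer loop
vertex -0.702 -2.963 3.593
vertex -1.702 -1.522 2.551
vertex -0.436 -4.112 1.748
endloop
endfacet
facet normal -0.121 0.525 0.842
outer loop
vertex -0.702 -2.963 3.593
vertex 0.196 -2.469 3.414
vertex -1.702 -1.522 2.551
endloop
endfacet
facet normal 0.863 0.475 -0.171
outer loop
vertex -0.804 -1.028 2.372
vertex 0.196 -2.469 3.414
vertex -0.538 -2.177 0.527
endloop
endfacet
facet normal 0.121 -0.525 -0.842
outer loop
vertex 0.462 -3.618 1.569
vertex -0.436 -4.112 1.748
vertex -0.538 -2.177 0.527
endloop
endfacet
facet normal 0.863 0.475 -0.171
outer loop
vertex -0.538 -2.177 0.527
vertex 0.196 -2.469 3.414
vertex 0.462 -3.618 1.569
endloop
endfacet
facet normal 0.490 -0.706 0.511
outer loop
vertex 0.462 -3.618 1.569
vertex -0.702 -2.963 3.593
vertex -0.436 -4.112 1.748
endloop
endfacet
facet normal 0.490 -0.706 0.511
outer loop
vertex 0.196 -2.469 3.414
vertex -0.702 -2.963 3.593
vertex 0.462 -3.618 1.569
endloop
endfacet
facet normal -0.780 -0.461 -0.423
outer loop
vertex 2.686 2.516 -2.125
vertex 2.219 2.643 -1.402
vertex 2.351 3.092 -2.135
endloop
endfacet
facet normal 0.647 0.365 -0.669
outer loop
vertex 2.686 2.516 -2.125
vertex 2.351 3.092 -2.135
vertex 3.701 3.517 -0.598
endloop
endfacet
facet normal -0.780 -0.461 -0.423
outer loop
vertex 2.351 3.092 -2.135
vertex 2.219 2.643 -1.402
vertex 1.939 3.404 -1.716
endloop
endfacet
facet normal 0.220 0.874 -0.434
outer loop
vertex 2.351 3.092 -2.135
vertex 1.939 3.404 -1.716
vertex 3.701 3.517 -0.598
endloop
endfacet
facet normal -0.780 -0.461 -0.423
outer loop
vertex 1.939 3.404 -1.716
vertex 2.219 2.643 -1.402
vertex 1.691 3.271 -1.113
endloop
endfacet
facet normal -0.158 0.976 0.150
outer loop
vertex 1.939 3.404 -1.716
vertex 1.691 3.271 -1.113
vertex 3.701 3.517 -0.598
endloop
endfacet
facet normal -0.780 -0.461 -0.423
outer loop
vertex 1.691 3.271 -1.113
vertex 2.219 2.643 -1.402
vertex 1.752 2.769 -0.679
endloop
endfacet
facet normal -0.266 0.612 0.745
outer loop
vertex 1.691 3.271 -1.113
vertex 1.752 2.769 -0.679
vertex 3.701 3.517 -0.598
endloop
endfacet
facet normal -0.780 -0.460 -0.424
outer loop
vertex 1.752 2.769 -0.679
vertex 2.219 2.643 -1.402
vertex 2.086 2.193 -0.669
endloop
endfacet
facet normal -0.039 -0.006 0.999
outer loop
vertex 1.752 2.769 -0.679
vertex 2.086 2.193 -0.669
vertex 3.701 3.517 -0.598
endloop
endfacet
facet normal -0.780 -0.460 -0.424
outer loop
vertex 2.086 2.193 -0.669
vertex 2.219 2.643 -1.402
vertex 2.498 1.881 -1.088
endloop
endfacet
facet normal 0.388 -0.514 0.765
outer loop
vertex 2.086 2.193 -0.669
vertex 2.498 1.881 -1.088
vertex 3.701 3.517 -0.598
endloop
endfacet
facet normal -0.781 -0.460 -0.423
outer loop
vertex 2.498 1.881 -1.088
vertex 2.219 2.643 -1.402
vertex 2.746 2.014 -1.691
endloop
endfacet
facet normal 0.766 -0.617 0.179
outer loop
vertex 2.498 1.881 -1.088
vertex 2.746 2.014 -1.691
vertex 3.701 3.517 -0.598
endloop
endfacet
facet normal -0.781 -0.459 -0.424
outer loop
vertex 2.746 2.014 -1.691
vertex 2.219 2.643 -1.402
vertex 2.686 2.516 -2.125
endloop
endfacet
facet normal 0.874 -0.254 -0.414
outer loop
vertex 2.746 2.014 -1.691
vertex 2.686 2.516 -2.125
vertex 3.701 3.517 -0.598
endloop
endfacet

endsolid


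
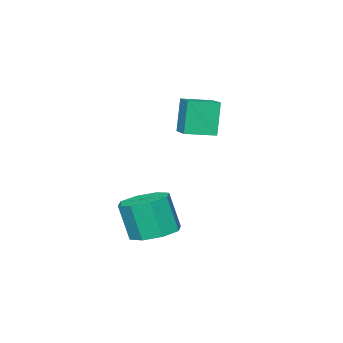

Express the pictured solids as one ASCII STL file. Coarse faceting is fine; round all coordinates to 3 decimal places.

solid 
facet normal -0.811 0.570 -0.131
outer loop
vertex -4.501 1.522 2.678
vertex -3.721 2.709 3.013
vertex -4.094 1.721 1.029
endloop
endfacet
facet normal -0.534 -0.813 -0.230
outer loop
vertex -2.999 0.951 1.207
vertex -4.501 1.522 2.678
vertex -4.094 1.721 1.029
endloop
endfacet
facet normal -0.811 0.571 -0.132
outer loop
vertex -4.094 1.721 1.029
vertex -3.721 2.709 3.013
vertex -3.313 2.908 1.364
endloop
endfacet
facet normal 0.238 0.116 -0.964
outer loop
vertex -3.313 2.908 1.364
vertex -2.999 0.951 1.207
vertex -4.094 1.721 1.029
endloop
endfacet
facet normal -0.238 -0.116 0.964
outer loop
vertex -4.501 1.522 2.678
vertex -2.626 1.939 3.191
vertex -3.721 2.709 3.013
endloop
endfacet
facet normal -0.535 -0.813 -0.230
outer loop
vertex -3.407 0.752 2.856
vertex -4.501 1.522 2.678
vertex -2.999 0.951 1.207
endloop
endfacet
facet normal -0.238 -0.115 0.964
outer loop
vertex -3.407 0.752 2.856
vertex -2.626 1.939 3.191
vertex -4.501 1.522 2.678
endloop
endfacet
facet normal 0.534 0.813 0.230
outer loop
vertex -3.721 2.709 3.013
vertex -2.626 1.939 3.191
vertex -3.313 2.908 1.364
endloop
endfacet
facet normal 0.238 0.116 -0.964
outer loop
vertex -2.219 2.138 1.542
vertex -2.999 0.951 1.207
vertex -3.313 2.908 1.364
endloop
endfacet
facet normal 0.535 0.813 0.230
outer loop
vertex -3.313 2.908 1.364
vertex -2.626 1.939 3.191
vertex -2.219 2.138 1.542
endloop
endfacet
facet normal 0.811 -0.570 0.132
outer loop
vertex -2.219 2.138 1.542
vertex -3.407 0.752 2.856
vertex -2.999 0.951 1.207
endloop
endfacet
facet normal 0.811 -0.570 0.131
outer loop
vertex -2.626 1.939 3.191
vertex -3.407 0.752 2.856
vertex -2.219 2.138 1.542
endloop
endfacet
facet normal -0.080 0.281 -0.956
outer loop
vertex 0.842 2.215 -3.344
vertex -0.102 2.672 -3.131
vertex 0.917 2.999 -3.12
endloop
endfacet
facet normal 0.993 -0.066 -0.102
outer loop
vertex 0.842 2.215 -3.344
vertex 0.917 2.999 -3.12
vertex 0.986 1.711 -1.622
endloop
endfacet
facet normal 0.993 -0.066 -0.102
outer loop
vertex 0.986 1.711 -1.622
vertex 0.917 2.999 -3.12
vertex 1.061 2.495 -1.398
endloop
endfacet
facet normal 0.080 -0.281 0.956
outer loop
vertex 0.986 1.711 -1.622
vertex 1.061 2.495 -1.398
vertex 0.042 2.168 -1.409
endloop
endfacet
facet normal -0.080 0.280 -0.957
outer loop
vertex 0.917 2.999 -3.12
vertex -0.102 2.672 -3.131
vertex 0.395 3.592 -2.903
endloop
endfacet
facet normal 0.767 0.631 0.120
outer loop
vertex 0.917 2.999 -3.12
vertex 0.395 3.592 -2.903
vertex 1.061 2.495 -1.398
endloop
endfacet
facet normal 0.767 0.631 0.120
outer loop
vertex 1.061 2.495 -1.398
vertex 0.395 3.592 -2.903
vertex 0.539 3.088 -1.181
endloop
endfacet
facet normal 0.080 -0.280 0.957
outer loop
vertex 1.061 2.495 -1.398
vertex 0.539 3.088 -1.181
vertex 0.042 2.168 -1.409
endloop
endfacet
facet normal -0.079 0.280 -0.957
outer loop
vertex 0.395 3.592 -2.903
vertex -0.102 2.672 -3.131
vertex -0.418 3.646 -2.82
endloop
endfacet
facet normal 0.091 0.958 0.273
outer loop
vertex 0.395 3.592 -2.903
vertex -0.418 3.646 -2.82
vertex 0.539 3.088 -1.181
endloop
endfacet
facet normal 0.091 0.958 0.273
outer loop
vertex 0.539 3.088 -1.181
vertex -0.418 3.646 -2.82
vertex -0.274 3.142 -1.098
endloop
endfacet
facet normal 0.079 -0.280 0.957
outer loop
vertex 0.539 3.088 -1.181
vertex -0.274 3.142 -1.098
vertex 0.042 2.168 -1.409
endloop
endfacet
facet normal -0.081 0.279 -0.957
outer loop
vertex -0.418 3.646 -2.82
vertex -0.102 2.672 -3.131
vertex -1.046 3.129 -2.918
endloop
endfacet
facet normal -0.637 0.724 0.265
outer loop
vertex -0.418 3.646 -2.82
vertex -1.046 3.129 -2.918
vertex -0.274 3.142 -1.098
endloop
endfacet
facet normal -0.637 0.724 0.265
outer loop
vertex -0.274 3.142 -1.098
vertex -1.046 3.129 -2.918
vertex -0.902 2.625 -1.196
endloop
endfacet
facet normal 0.081 -0.279 0.957
outer loop
vertex -0.274 3.142 -1.098
vertex -0.902 2.625 -1.196
vertex 0.042 2.168 -1.409
endloop
endfacet
facet normal -0.080 0.281 -0.956
outer loop
vertex -1.046 3.129 -2.918
vertex -0.102 2.672 -3.131
vertex -1.121 2.345 -3.142
endloop
endfacet
facet normal -0.993 0.066 0.102
outer loop
vertex -1.046 3.129 -2.918
vertex -1.121 2.345 -3.142
vertex -0.902 2.625 -1.196
endloop
endfacet
facet normal -0.993 0.066 0.102
outer loop
vertex -0.902 2.625 -1.196
vertex -1.121 2.345 -3.142
vertex -0.977 1.841 -1.42
endloop
endfacet
facet normal 0.080 -0.281 0.956
outer loop
vertex -0.902 2.625 -1.196
vertex -0.977 1.841 -1.42
vertex 0.042 2.168 -1.409
endloop
endfacet
facet normal -0.080 0.280 -0.957
outer loop
vertex -1.121 2.345 -3.142
vertex -0.102 2.672 -3.131
vertex -0.599 1.752 -3.359
endloop
endfacet
facet normal -0.767 -0.631 -0.120
outer loop
vertex -1.121 2.345 -3.142
vertex -0.599 1.752 -3.359
vertex -0.977 1.841 -1.42
endloop
endfacet
facet normal -0.767 -0.631 -0.120
outer loop
vertex -0.977 1.841 -1.42
vertex -0.599 1.752 -3.359
vertex -0.455 1.248 -1.637
endloop
endfacet
facet normal 0.080 -0.280 0.957
outer loop
vertex -0.977 1.841 -1.42
vertex -0.455 1.248 -1.637
vertex 0.042 2.168 -1.409
endloop
endfacet
facet normal -0.079 0.280 -0.957
outer loop
vertex -0.599 1.752 -3.359
vertex -0.102 2.672 -3.131
vertex 0.214 1.698 -3.442
endloop
endfacet
facet normal -0.091 -0.958 -0.273
outer loop
vertex -0.599 1.752 -3.359
vertex 0.214 1.698 -3.442
vertex -0.455 1.248 -1.637
endloop
endfacet
facet normal -0.091 -0.958 -0.273
outer loop
vertex -0.455 1.248 -1.637
vertex 0.214 1.698 -3.442
vertex 0.358 1.194 -1.72
endloop
endfacet
facet normal 0.079 -0.280 0.957
outer loop
vertex -0.455 1.248 -1.637
vertex 0.358 1.194 -1.72
vertex 0.042 2.168 -1.409
endloop
endfacet
facet normal -0.081 0.279 -0.957
outer loop
vertex 0.214 1.698 -3.442
vertex -0.102 2.672 -3.131
vertex 0.842 2.215 -3.344
endloop
endfacet
facet normal 0.637 -0.724 -0.265
outer loop
vertex 0.214 1.698 -3.442
vertex 0.842 2.215 -3.344
vertex 0.358 1.194 -1.72
endloop
endfacet
facet normal 0.637 -0.724 -0.265
outer loop
vertex 0.358 1.194 -1.72
vertex 0.842 2.215 -3.344
vertex 0.986 1.711 -1.622
endloop
endfacet
facet normal 0.081 -0.279 0.957
outer loop
vertex 0.358 1.194 -1.72
vertex 0.986 1.711 -1.622
vertex 0.042 2.168 -1.409
endloop
endfacet

endsolid
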